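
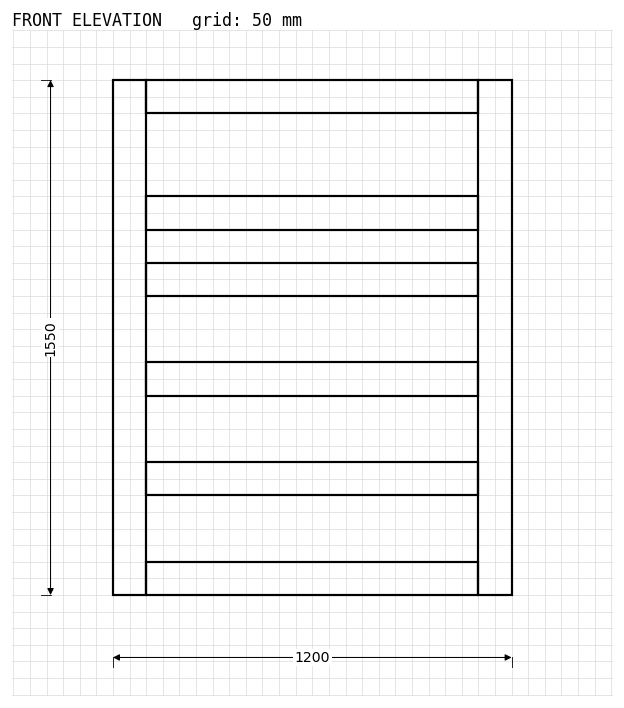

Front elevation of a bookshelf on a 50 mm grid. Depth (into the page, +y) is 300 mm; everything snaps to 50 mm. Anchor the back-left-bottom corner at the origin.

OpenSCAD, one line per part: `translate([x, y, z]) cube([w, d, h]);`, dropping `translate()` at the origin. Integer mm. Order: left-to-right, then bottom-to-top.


cube([100, 300, 1550]);
translate([100, 0, 0]) cube([1000, 300, 100]);
translate([100, 0, 300]) cube([1000, 300, 100]);
translate([100, 0, 600]) cube([1000, 300, 100]);
translate([100, 0, 900]) cube([1000, 300, 100]);
translate([100, 0, 1100]) cube([1000, 300, 100]);
translate([100, 0, 1450]) cube([1000, 300, 100]);
translate([1100, 0, 0]) cube([100, 300, 1550]);


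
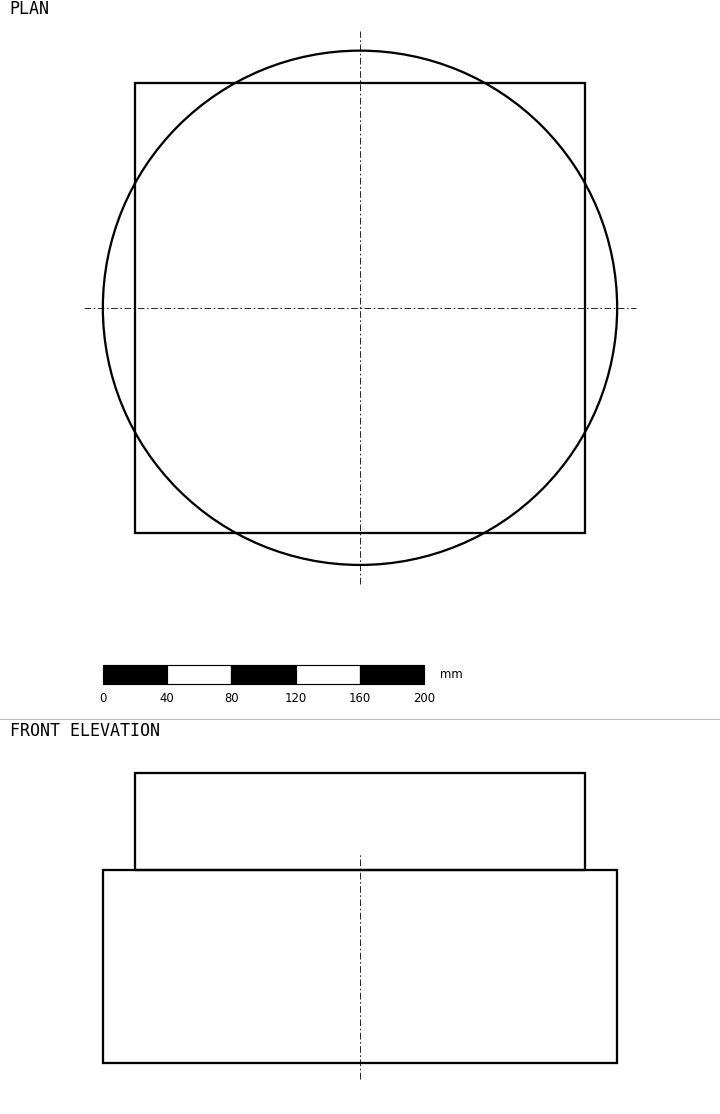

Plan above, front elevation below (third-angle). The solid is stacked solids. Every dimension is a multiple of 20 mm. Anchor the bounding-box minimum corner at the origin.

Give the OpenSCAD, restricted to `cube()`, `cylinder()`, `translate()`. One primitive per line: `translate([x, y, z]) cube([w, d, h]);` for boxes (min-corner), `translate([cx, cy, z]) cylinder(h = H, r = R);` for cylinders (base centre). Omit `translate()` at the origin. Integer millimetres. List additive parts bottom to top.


translate([160, 160, 0]) cylinder(h = 120, r = 160);
translate([20, 20, 120]) cube([280, 280, 60]);


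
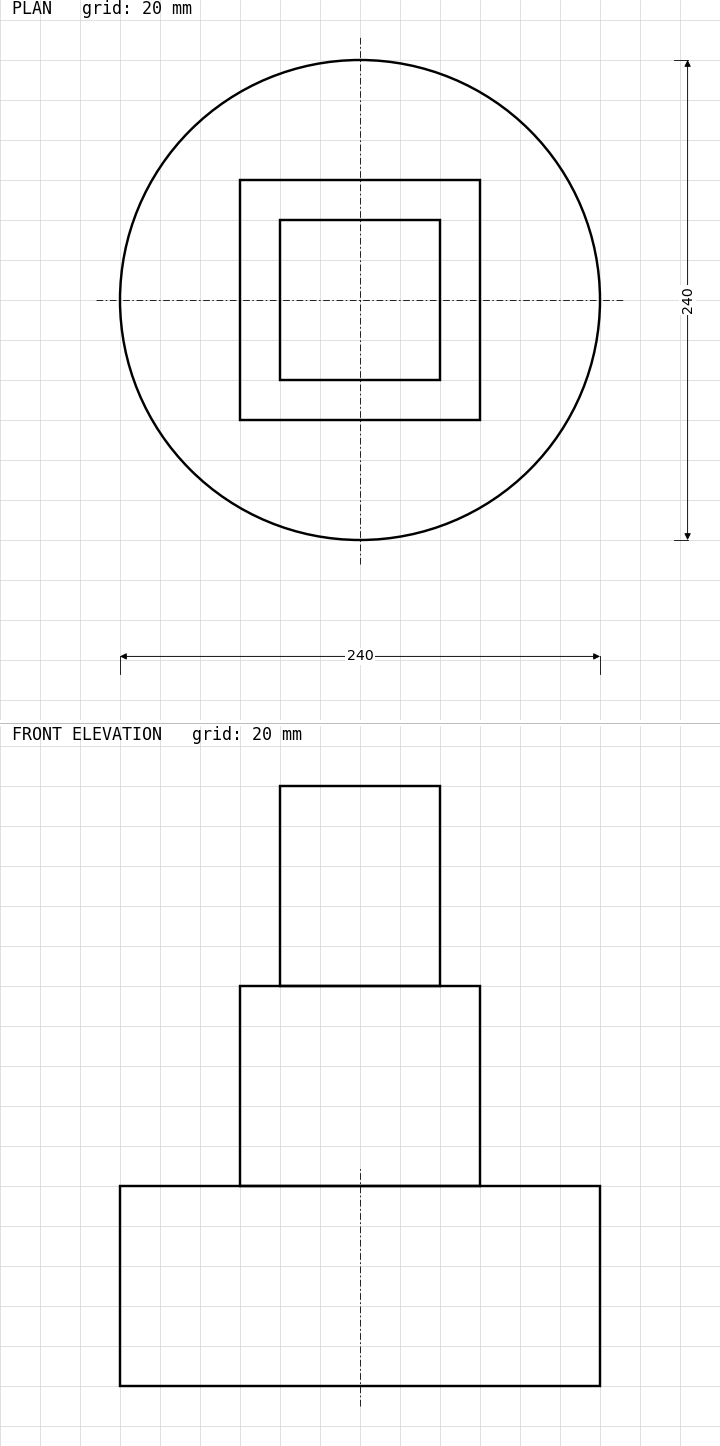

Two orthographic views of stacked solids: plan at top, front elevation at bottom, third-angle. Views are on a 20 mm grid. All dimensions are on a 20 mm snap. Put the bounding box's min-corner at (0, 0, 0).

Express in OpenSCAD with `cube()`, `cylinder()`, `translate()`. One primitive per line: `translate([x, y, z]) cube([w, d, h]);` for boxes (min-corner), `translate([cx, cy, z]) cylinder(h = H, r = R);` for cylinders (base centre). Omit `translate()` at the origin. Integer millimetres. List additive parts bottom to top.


translate([120, 120, 0]) cylinder(h = 100, r = 120);
translate([60, 60, 100]) cube([120, 120, 100]);
translate([80, 80, 200]) cube([80, 80, 100]);


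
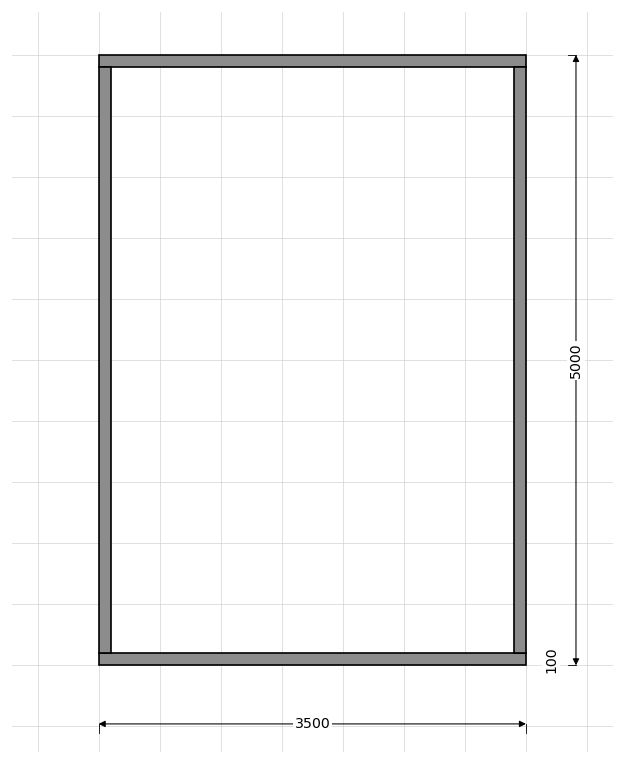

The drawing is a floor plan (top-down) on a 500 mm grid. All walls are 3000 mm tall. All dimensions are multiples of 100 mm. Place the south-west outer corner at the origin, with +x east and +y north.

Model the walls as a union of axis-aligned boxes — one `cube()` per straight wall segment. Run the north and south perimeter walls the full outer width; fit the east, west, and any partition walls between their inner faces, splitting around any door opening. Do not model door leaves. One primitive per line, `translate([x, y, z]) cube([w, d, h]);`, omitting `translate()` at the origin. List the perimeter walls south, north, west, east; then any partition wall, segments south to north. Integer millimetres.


cube([3500, 100, 3000]);
translate([0, 4900, 0]) cube([3500, 100, 3000]);
translate([0, 100, 0]) cube([100, 4800, 3000]);
translate([3400, 100, 0]) cube([100, 4800, 3000]);


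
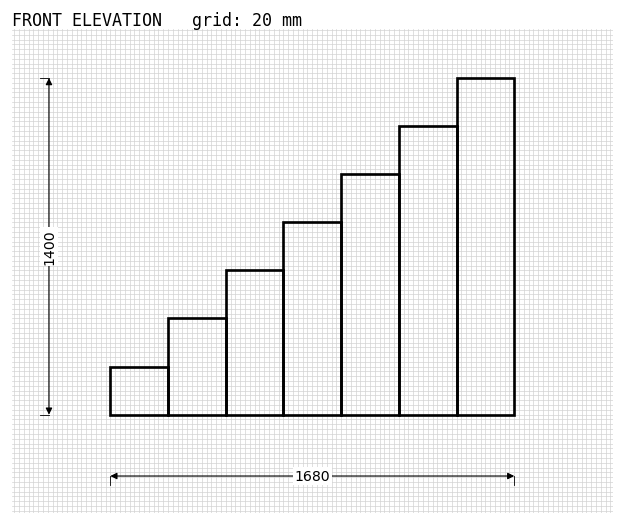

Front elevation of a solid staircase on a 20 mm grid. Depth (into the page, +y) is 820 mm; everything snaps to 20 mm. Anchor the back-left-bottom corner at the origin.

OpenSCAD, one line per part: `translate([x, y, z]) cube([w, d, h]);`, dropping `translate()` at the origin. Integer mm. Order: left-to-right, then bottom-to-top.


cube([240, 820, 200]);
translate([240, 0, 0]) cube([240, 820, 400]);
translate([480, 0, 0]) cube([240, 820, 600]);
translate([720, 0, 0]) cube([240, 820, 800]);
translate([960, 0, 0]) cube([240, 820, 1000]);
translate([1200, 0, 0]) cube([240, 820, 1200]);
translate([1440, 0, 0]) cube([240, 820, 1400]);


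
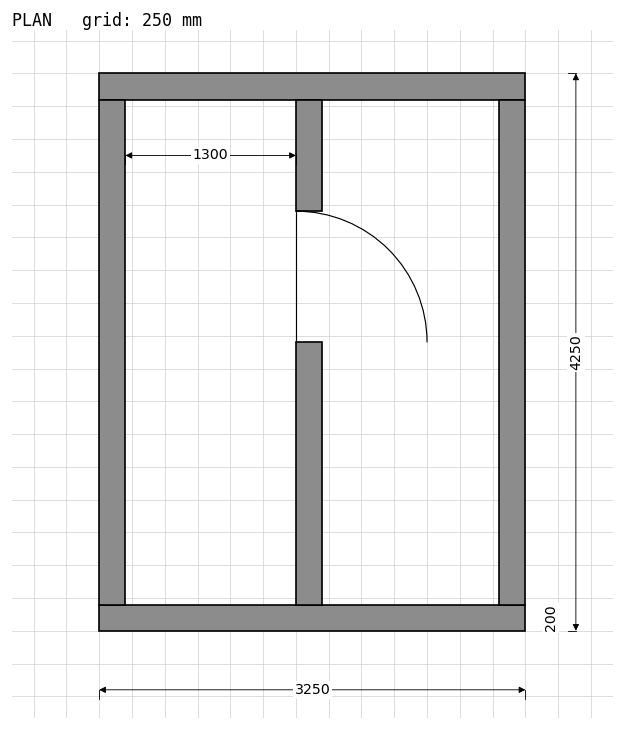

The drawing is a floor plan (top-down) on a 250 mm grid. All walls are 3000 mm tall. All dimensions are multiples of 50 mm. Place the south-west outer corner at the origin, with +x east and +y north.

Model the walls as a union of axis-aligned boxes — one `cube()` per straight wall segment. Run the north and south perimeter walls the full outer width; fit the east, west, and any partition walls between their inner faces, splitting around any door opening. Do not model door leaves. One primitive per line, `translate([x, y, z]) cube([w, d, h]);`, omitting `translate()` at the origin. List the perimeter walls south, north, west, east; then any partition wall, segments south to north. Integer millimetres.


cube([3250, 200, 3000]);
translate([0, 4050, 0]) cube([3250, 200, 3000]);
translate([0, 200, 0]) cube([200, 3850, 3000]);
translate([3050, 200, 0]) cube([200, 3850, 3000]);
translate([1500, 200, 0]) cube([200, 2000, 3000]);
translate([1500, 3200, 0]) cube([200, 850, 3000]);


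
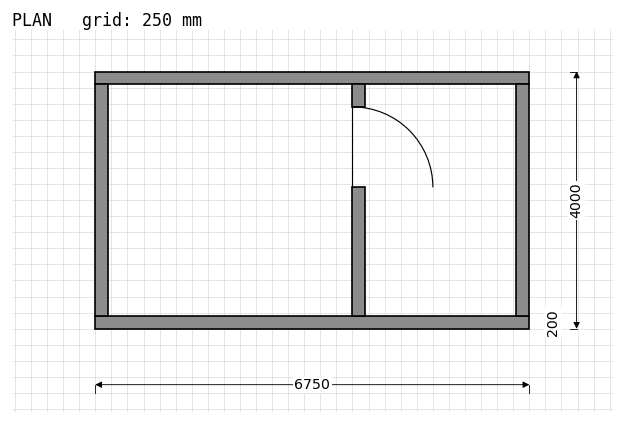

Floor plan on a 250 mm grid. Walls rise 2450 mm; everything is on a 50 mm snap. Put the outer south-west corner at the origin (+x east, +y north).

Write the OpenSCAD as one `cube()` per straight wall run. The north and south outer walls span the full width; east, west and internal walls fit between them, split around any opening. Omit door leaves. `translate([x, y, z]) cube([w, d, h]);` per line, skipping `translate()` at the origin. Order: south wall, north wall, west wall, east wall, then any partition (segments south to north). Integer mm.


cube([6750, 200, 2450]);
translate([0, 3800, 0]) cube([6750, 200, 2450]);
translate([0, 200, 0]) cube([200, 3600, 2450]);
translate([6550, 200, 0]) cube([200, 3600, 2450]);
translate([4000, 200, 0]) cube([200, 2000, 2450]);
translate([4000, 3450, 0]) cube([200, 350, 2450]);


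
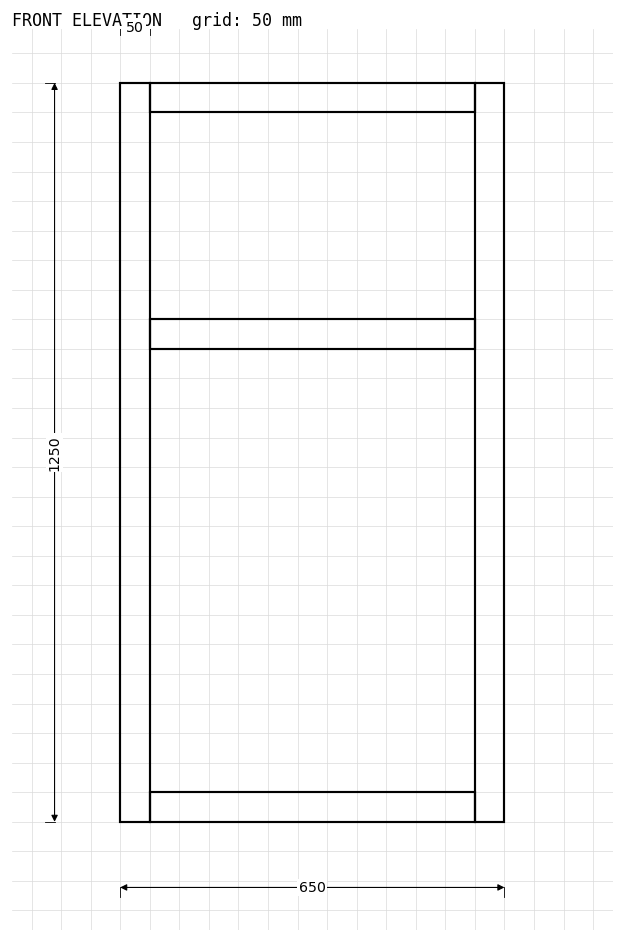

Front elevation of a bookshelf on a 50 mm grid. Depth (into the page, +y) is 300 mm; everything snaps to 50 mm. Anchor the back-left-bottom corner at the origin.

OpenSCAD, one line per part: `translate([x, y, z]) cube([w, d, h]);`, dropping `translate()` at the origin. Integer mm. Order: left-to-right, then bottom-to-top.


cube([50, 300, 1250]);
translate([50, 0, 0]) cube([550, 300, 50]);
translate([50, 0, 800]) cube([550, 300, 50]);
translate([50, 0, 1200]) cube([550, 300, 50]);
translate([600, 0, 0]) cube([50, 300, 1250]);


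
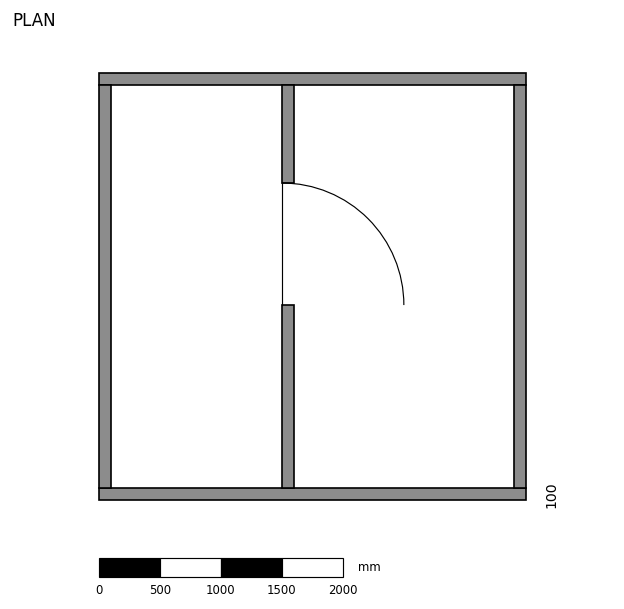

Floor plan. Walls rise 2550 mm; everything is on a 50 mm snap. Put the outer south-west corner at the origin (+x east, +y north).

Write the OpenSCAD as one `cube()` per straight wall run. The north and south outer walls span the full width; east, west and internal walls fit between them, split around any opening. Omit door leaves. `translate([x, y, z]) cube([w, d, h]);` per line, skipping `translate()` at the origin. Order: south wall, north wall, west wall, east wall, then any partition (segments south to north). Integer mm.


cube([3500, 100, 2550]);
translate([0, 3400, 0]) cube([3500, 100, 2550]);
translate([0, 100, 0]) cube([100, 3300, 2550]);
translate([3400, 100, 0]) cube([100, 3300, 2550]);
translate([1500, 100, 0]) cube([100, 1500, 2550]);
translate([1500, 2600, 0]) cube([100, 800, 2550]);


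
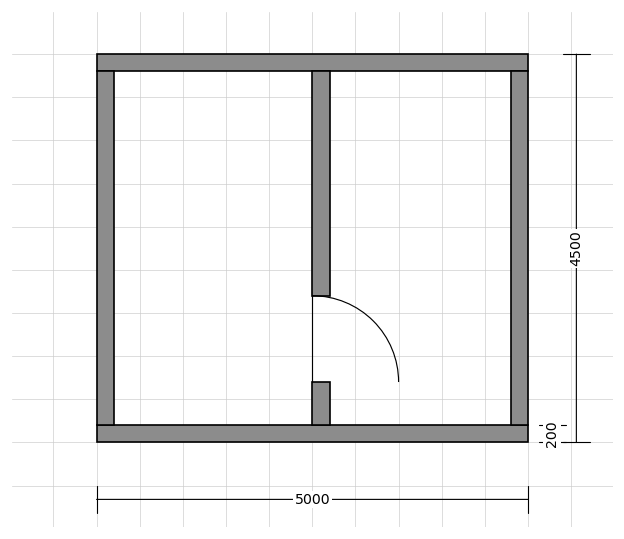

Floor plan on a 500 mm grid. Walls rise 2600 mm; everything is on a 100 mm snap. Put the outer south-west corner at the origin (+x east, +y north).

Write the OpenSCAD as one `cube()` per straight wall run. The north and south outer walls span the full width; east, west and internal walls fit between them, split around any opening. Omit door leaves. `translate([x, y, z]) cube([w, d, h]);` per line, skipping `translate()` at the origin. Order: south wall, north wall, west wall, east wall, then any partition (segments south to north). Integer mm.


cube([5000, 200, 2600]);
translate([0, 4300, 0]) cube([5000, 200, 2600]);
translate([0, 200, 0]) cube([200, 4100, 2600]);
translate([4800, 200, 0]) cube([200, 4100, 2600]);
translate([2500, 200, 0]) cube([200, 500, 2600]);
translate([2500, 1700, 0]) cube([200, 2600, 2600]);


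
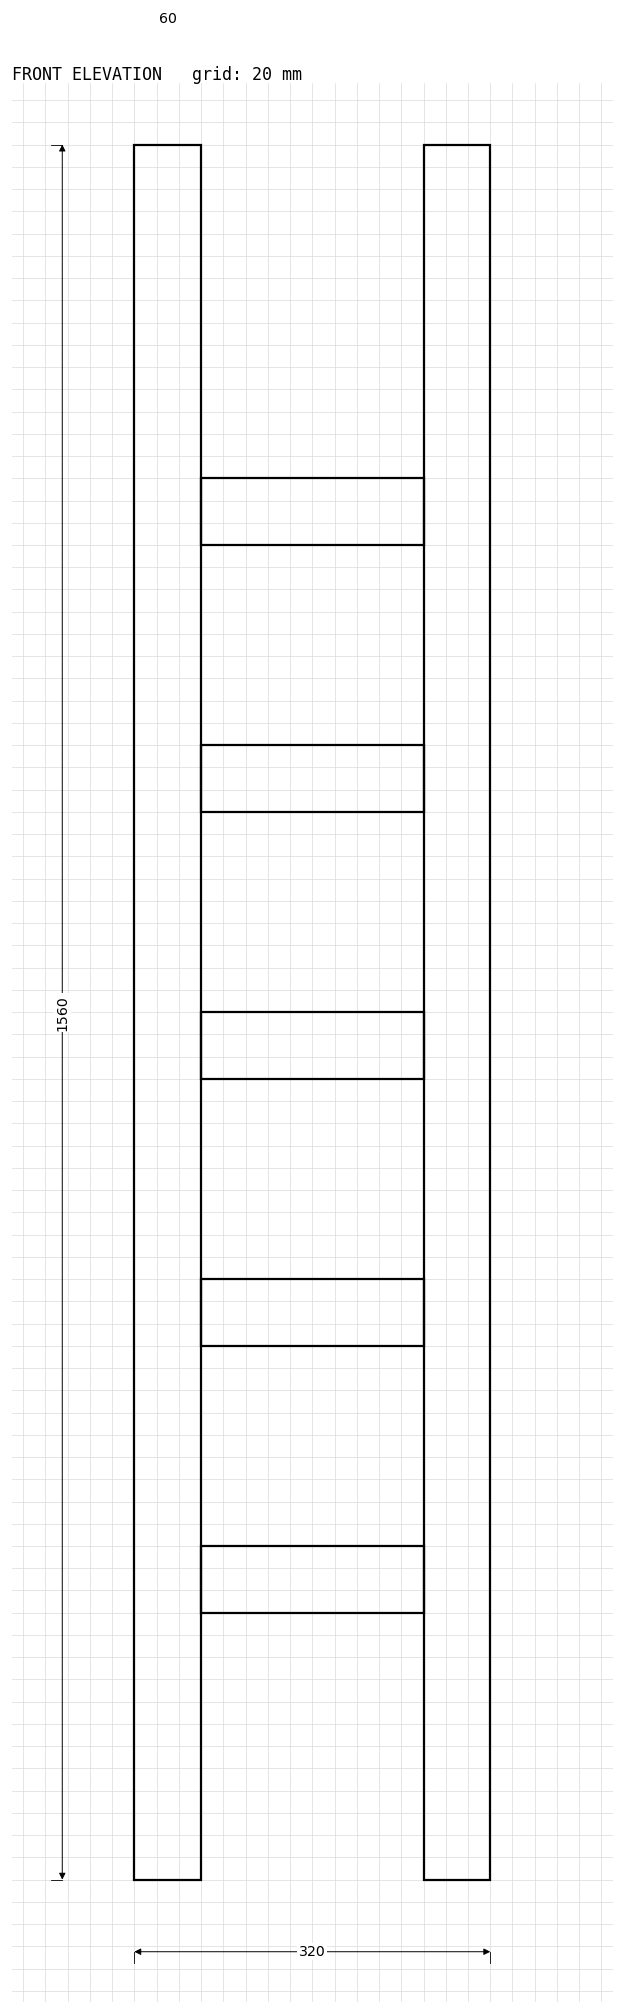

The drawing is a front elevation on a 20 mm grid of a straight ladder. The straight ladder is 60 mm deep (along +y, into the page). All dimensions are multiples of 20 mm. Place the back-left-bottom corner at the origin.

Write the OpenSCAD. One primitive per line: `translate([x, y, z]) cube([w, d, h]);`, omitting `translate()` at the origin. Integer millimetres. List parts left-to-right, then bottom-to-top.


cube([60, 60, 1560]);
translate([60, 0, 240]) cube([200, 60, 60]);
translate([60, 0, 480]) cube([200, 60, 60]);
translate([60, 0, 720]) cube([200, 60, 60]);
translate([60, 0, 960]) cube([200, 60, 60]);
translate([60, 0, 1200]) cube([200, 60, 60]);
translate([260, 0, 0]) cube([60, 60, 1560]);


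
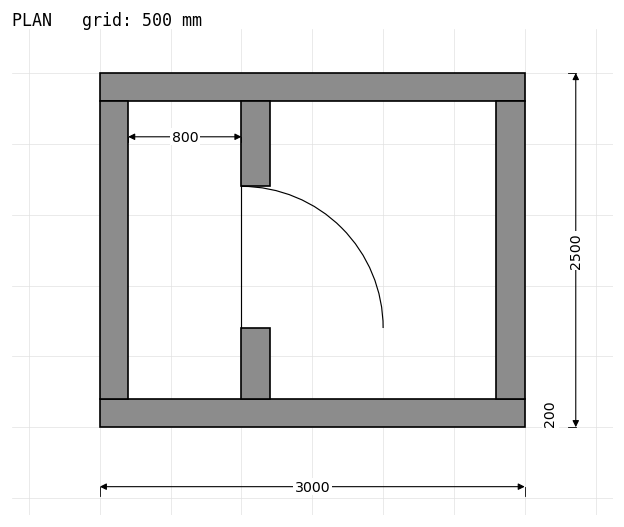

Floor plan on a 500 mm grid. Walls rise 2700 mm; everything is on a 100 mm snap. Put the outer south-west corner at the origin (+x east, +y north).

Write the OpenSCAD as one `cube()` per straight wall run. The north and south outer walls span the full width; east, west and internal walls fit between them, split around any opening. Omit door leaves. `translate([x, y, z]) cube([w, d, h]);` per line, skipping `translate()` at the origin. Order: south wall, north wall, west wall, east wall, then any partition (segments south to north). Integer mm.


cube([3000, 200, 2700]);
translate([0, 2300, 0]) cube([3000, 200, 2700]);
translate([0, 200, 0]) cube([200, 2100, 2700]);
translate([2800, 200, 0]) cube([200, 2100, 2700]);
translate([1000, 200, 0]) cube([200, 500, 2700]);
translate([1000, 1700, 0]) cube([200, 600, 2700]);


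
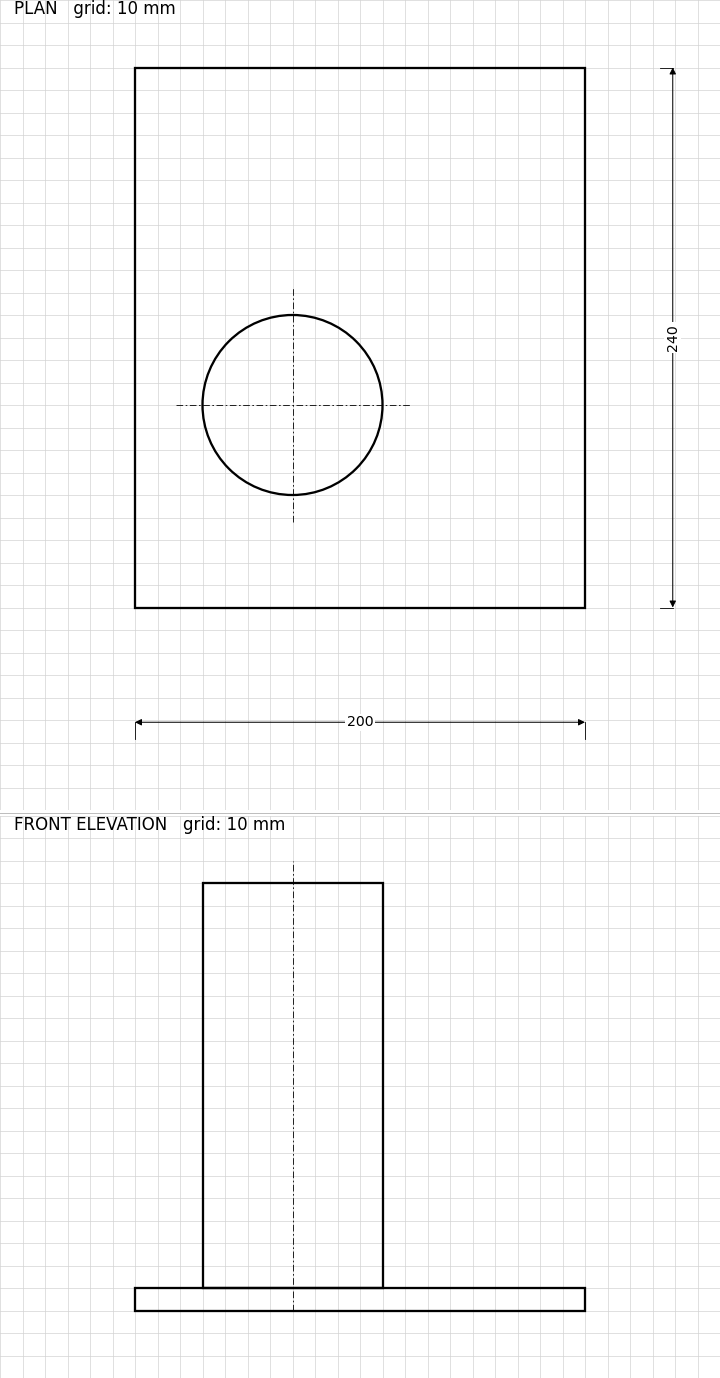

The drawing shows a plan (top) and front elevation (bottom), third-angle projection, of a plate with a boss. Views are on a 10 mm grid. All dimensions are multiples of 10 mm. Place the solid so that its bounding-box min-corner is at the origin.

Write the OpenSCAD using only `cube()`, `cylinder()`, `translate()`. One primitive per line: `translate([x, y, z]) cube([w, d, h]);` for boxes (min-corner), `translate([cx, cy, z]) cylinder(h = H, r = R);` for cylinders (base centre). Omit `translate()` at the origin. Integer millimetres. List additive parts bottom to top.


cube([200, 240, 10]);
translate([70, 90, 10]) cylinder(h = 180, r = 40);


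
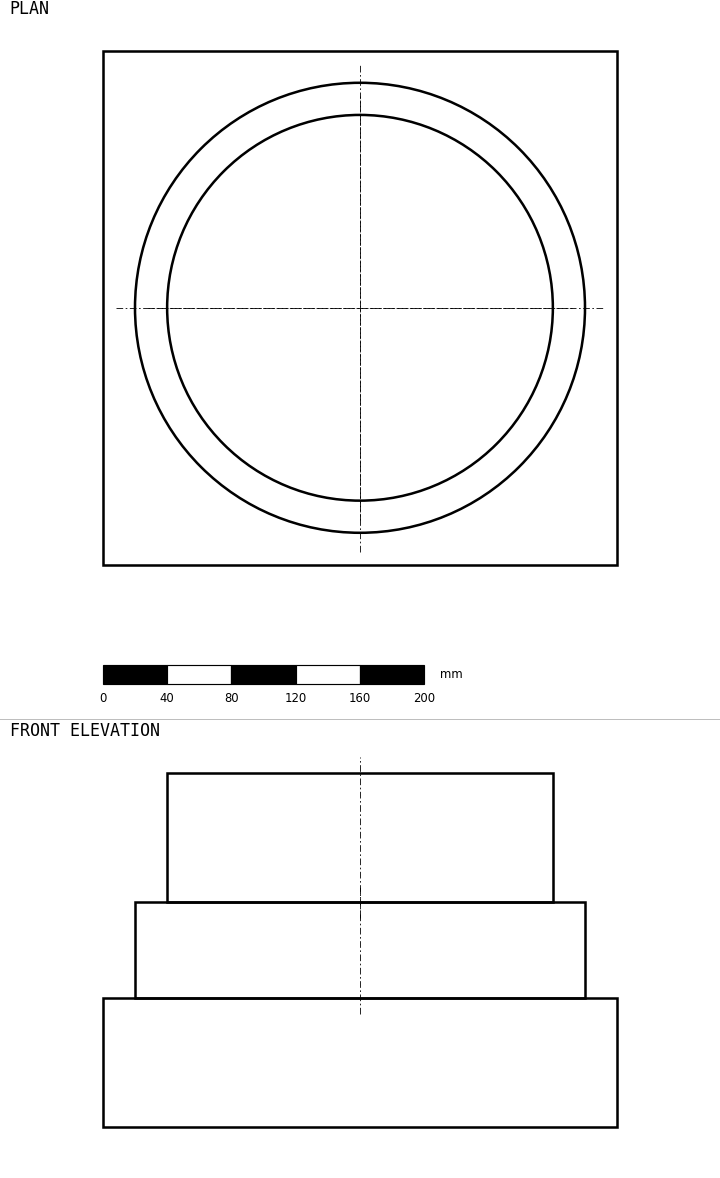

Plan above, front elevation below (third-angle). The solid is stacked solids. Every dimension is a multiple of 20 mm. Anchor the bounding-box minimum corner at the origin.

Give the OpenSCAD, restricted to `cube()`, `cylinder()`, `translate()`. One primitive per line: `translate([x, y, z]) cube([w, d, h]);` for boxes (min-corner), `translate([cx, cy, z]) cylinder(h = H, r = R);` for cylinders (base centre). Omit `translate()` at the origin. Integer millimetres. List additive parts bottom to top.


cube([320, 320, 80]);
translate([160, 160, 80]) cylinder(h = 60, r = 140);
translate([160, 160, 140]) cylinder(h = 80, r = 120);


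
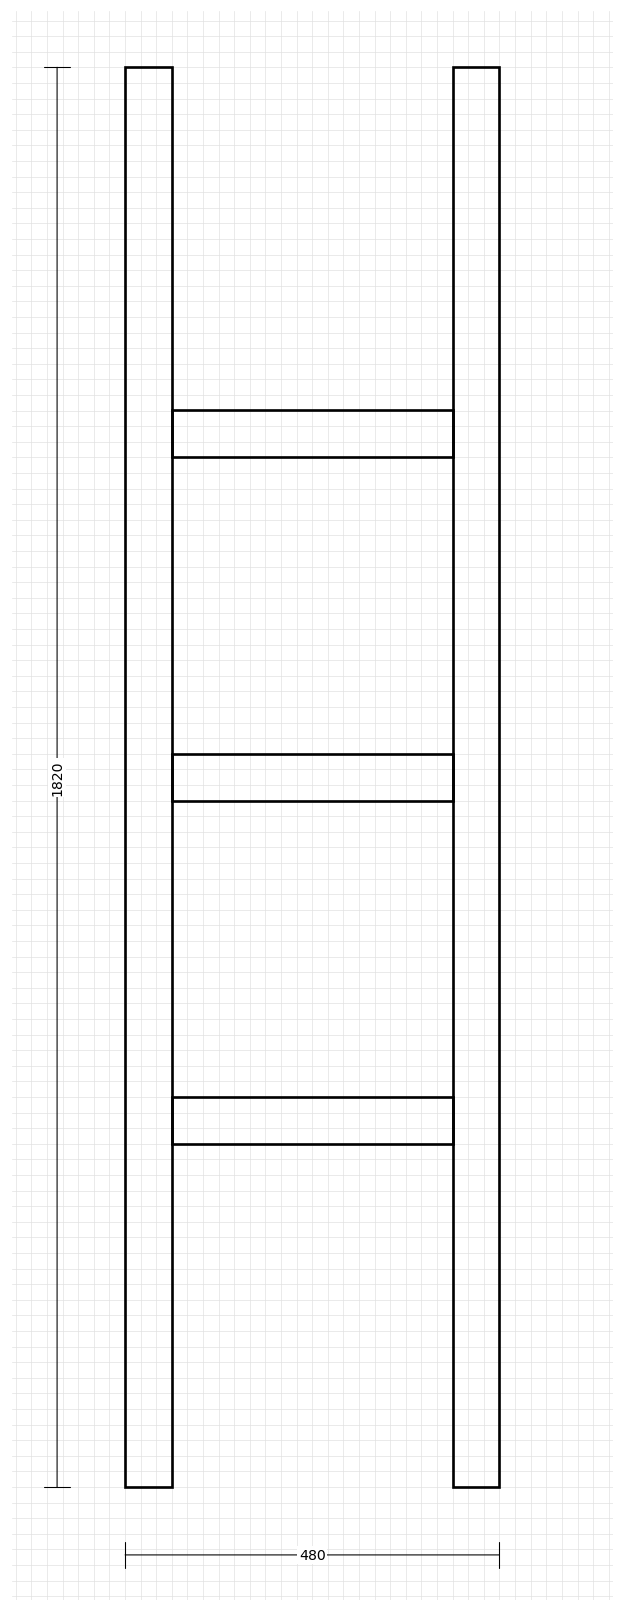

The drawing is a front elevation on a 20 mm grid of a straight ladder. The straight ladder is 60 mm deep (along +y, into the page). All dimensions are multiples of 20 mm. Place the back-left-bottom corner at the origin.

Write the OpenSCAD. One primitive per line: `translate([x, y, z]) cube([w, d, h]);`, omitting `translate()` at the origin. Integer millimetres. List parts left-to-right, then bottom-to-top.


cube([60, 60, 1820]);
translate([60, 0, 440]) cube([360, 60, 60]);
translate([60, 0, 880]) cube([360, 60, 60]);
translate([60, 0, 1320]) cube([360, 60, 60]);
translate([420, 0, 0]) cube([60, 60, 1820]);


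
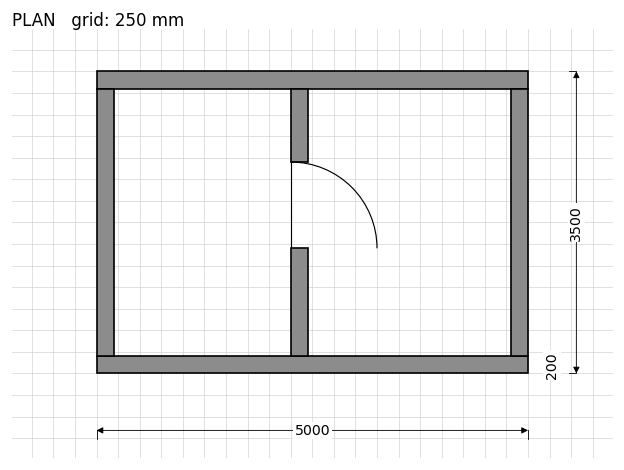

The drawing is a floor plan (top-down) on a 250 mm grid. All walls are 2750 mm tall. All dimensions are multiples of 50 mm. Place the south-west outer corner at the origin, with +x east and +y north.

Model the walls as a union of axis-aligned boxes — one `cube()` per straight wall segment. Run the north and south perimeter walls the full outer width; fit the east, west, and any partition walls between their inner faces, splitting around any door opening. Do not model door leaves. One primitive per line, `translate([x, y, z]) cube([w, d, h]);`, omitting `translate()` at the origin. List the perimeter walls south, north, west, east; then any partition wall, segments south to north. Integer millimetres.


cube([5000, 200, 2750]);
translate([0, 3300, 0]) cube([5000, 200, 2750]);
translate([0, 200, 0]) cube([200, 3100, 2750]);
translate([4800, 200, 0]) cube([200, 3100, 2750]);
translate([2250, 200, 0]) cube([200, 1250, 2750]);
translate([2250, 2450, 0]) cube([200, 850, 2750]);


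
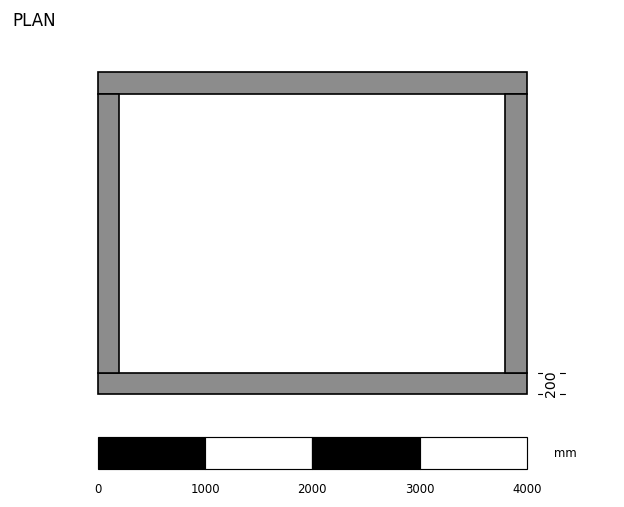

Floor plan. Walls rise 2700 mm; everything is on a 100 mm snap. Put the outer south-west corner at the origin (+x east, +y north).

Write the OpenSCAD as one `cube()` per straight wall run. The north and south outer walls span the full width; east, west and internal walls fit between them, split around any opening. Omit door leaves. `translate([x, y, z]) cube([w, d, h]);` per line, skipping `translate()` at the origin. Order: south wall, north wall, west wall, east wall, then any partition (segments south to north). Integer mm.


cube([4000, 200, 2700]);
translate([0, 2800, 0]) cube([4000, 200, 2700]);
translate([0, 200, 0]) cube([200, 2600, 2700]);
translate([3800, 200, 0]) cube([200, 2600, 2700]);


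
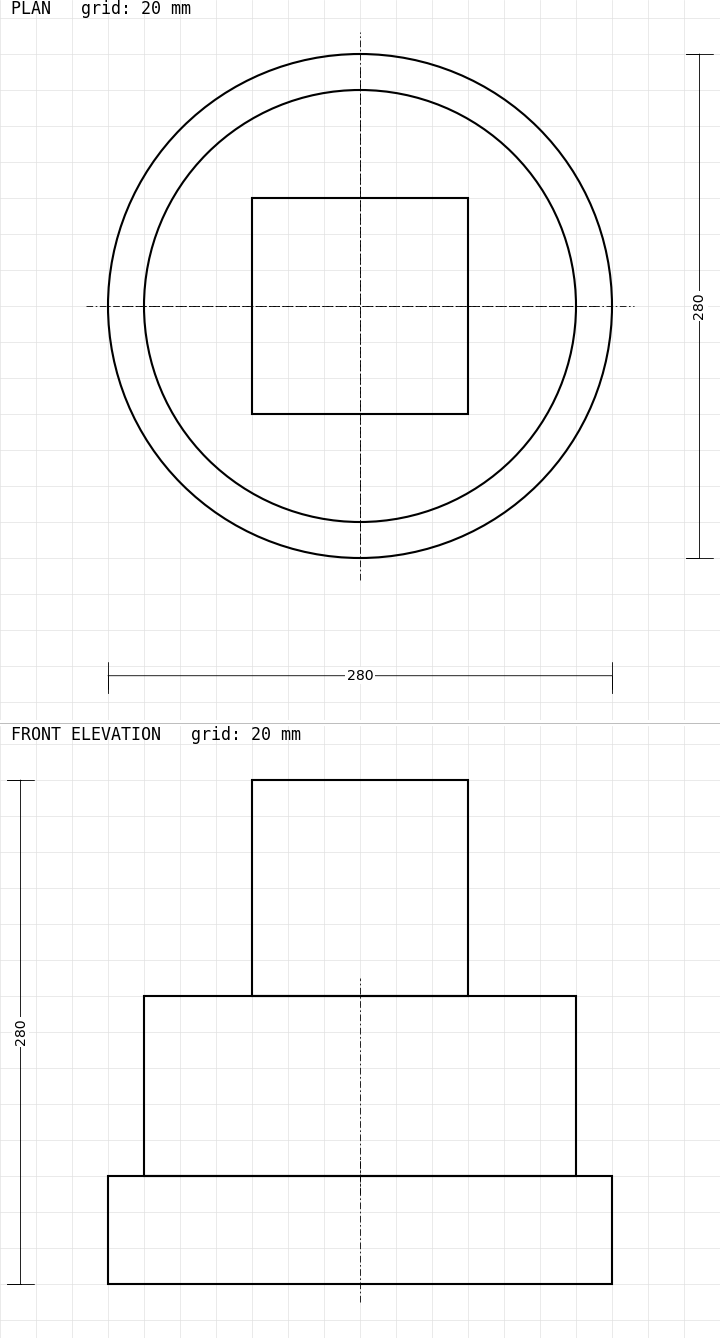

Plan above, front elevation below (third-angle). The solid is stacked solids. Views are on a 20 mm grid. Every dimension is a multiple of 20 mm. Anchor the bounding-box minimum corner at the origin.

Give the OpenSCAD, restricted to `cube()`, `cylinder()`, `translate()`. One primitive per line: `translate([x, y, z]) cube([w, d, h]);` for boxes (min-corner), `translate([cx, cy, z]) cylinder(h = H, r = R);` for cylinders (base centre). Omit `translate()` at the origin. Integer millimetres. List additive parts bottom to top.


translate([140, 140, 0]) cylinder(h = 60, r = 140);
translate([140, 140, 60]) cylinder(h = 100, r = 120);
translate([80, 80, 160]) cube([120, 120, 120]);


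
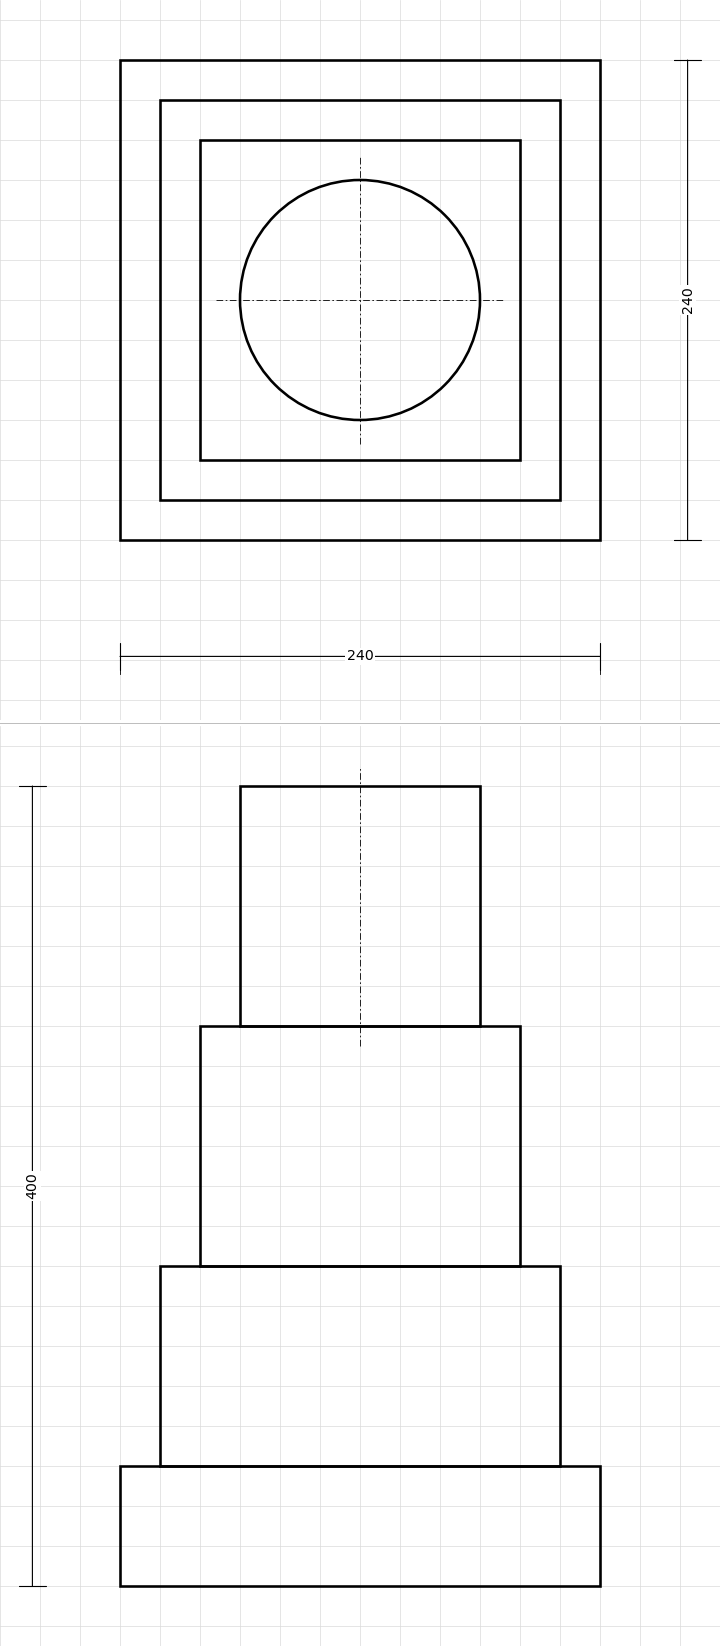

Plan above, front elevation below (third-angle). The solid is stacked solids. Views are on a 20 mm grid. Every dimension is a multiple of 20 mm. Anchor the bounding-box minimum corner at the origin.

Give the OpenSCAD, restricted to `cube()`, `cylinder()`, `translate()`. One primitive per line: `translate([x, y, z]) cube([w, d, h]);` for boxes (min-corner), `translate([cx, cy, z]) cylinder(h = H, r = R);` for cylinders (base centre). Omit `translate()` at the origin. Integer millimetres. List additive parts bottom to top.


cube([240, 240, 60]);
translate([20, 20, 60]) cube([200, 200, 100]);
translate([40, 40, 160]) cube([160, 160, 120]);
translate([120, 120, 280]) cylinder(h = 120, r = 60);


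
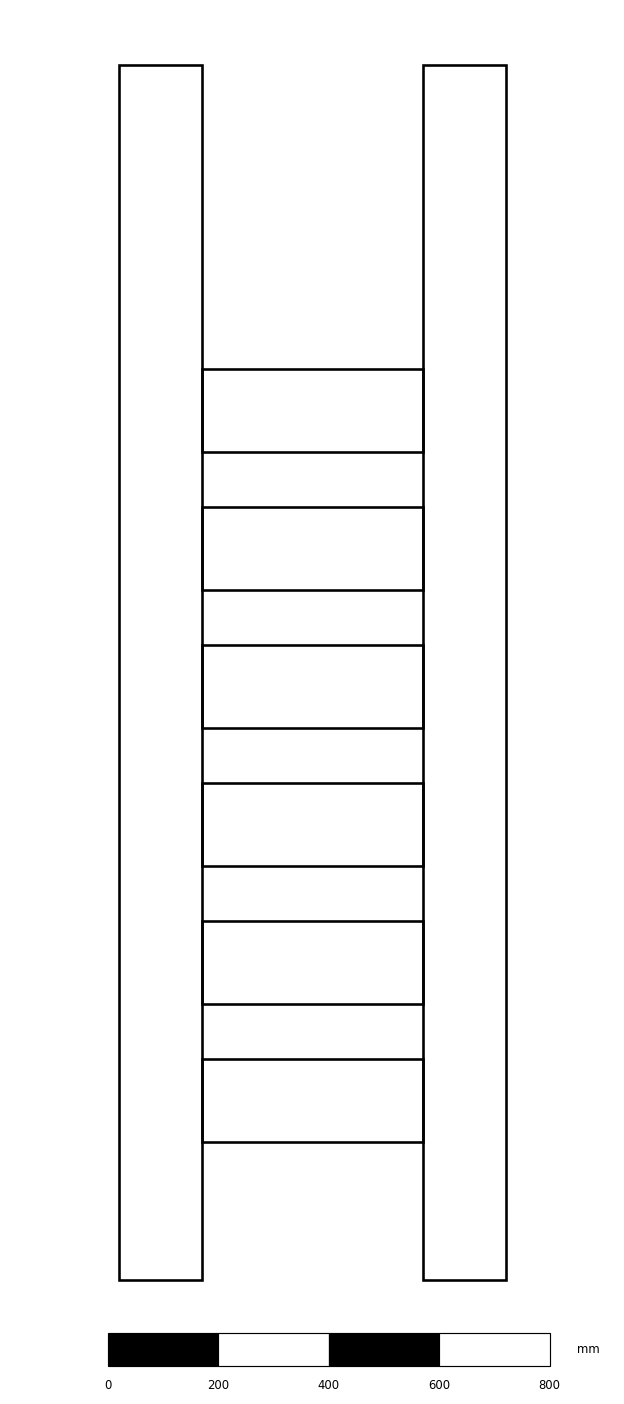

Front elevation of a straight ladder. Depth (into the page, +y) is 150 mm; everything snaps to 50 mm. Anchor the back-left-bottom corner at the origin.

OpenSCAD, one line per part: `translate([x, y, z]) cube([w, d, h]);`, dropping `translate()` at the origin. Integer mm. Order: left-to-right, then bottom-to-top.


cube([150, 150, 2200]);
translate([150, 0, 250]) cube([400, 150, 150]);
translate([150, 0, 500]) cube([400, 150, 150]);
translate([150, 0, 750]) cube([400, 150, 150]);
translate([150, 0, 1000]) cube([400, 150, 150]);
translate([150, 0, 1250]) cube([400, 150, 150]);
translate([150, 0, 1500]) cube([400, 150, 150]);
translate([550, 0, 0]) cube([150, 150, 2200]);


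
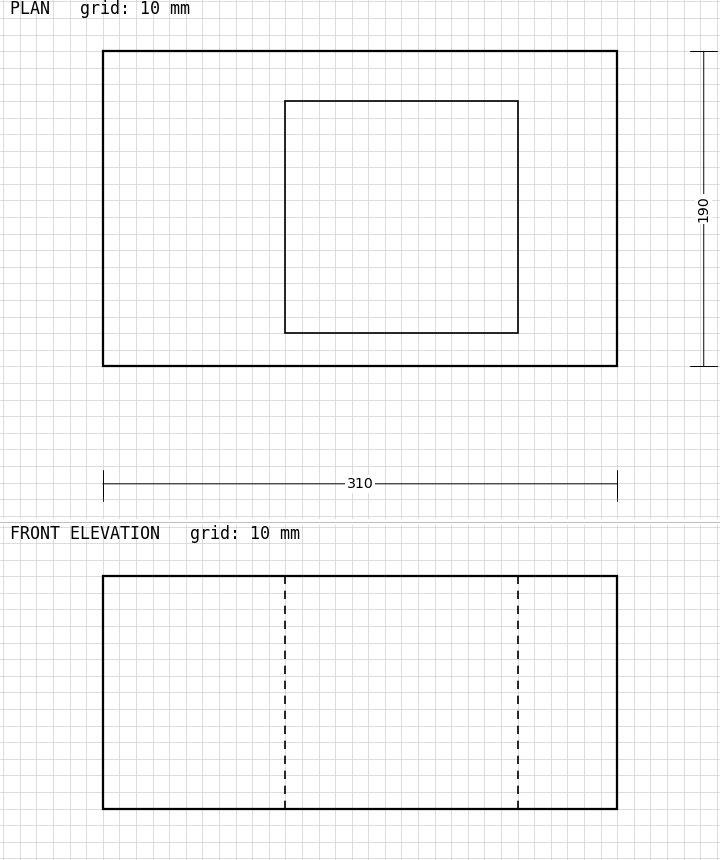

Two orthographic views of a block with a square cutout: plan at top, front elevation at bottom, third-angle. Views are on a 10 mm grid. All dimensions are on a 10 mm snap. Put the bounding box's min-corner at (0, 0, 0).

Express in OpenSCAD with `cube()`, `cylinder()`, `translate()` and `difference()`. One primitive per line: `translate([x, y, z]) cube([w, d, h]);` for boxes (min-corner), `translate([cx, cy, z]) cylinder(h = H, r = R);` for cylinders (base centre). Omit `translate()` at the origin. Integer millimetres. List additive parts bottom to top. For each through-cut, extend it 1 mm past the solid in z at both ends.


difference() {
  cube([310, 190, 140]);
  translate([110, 20, -1]) cube([140, 140, 142]);
}


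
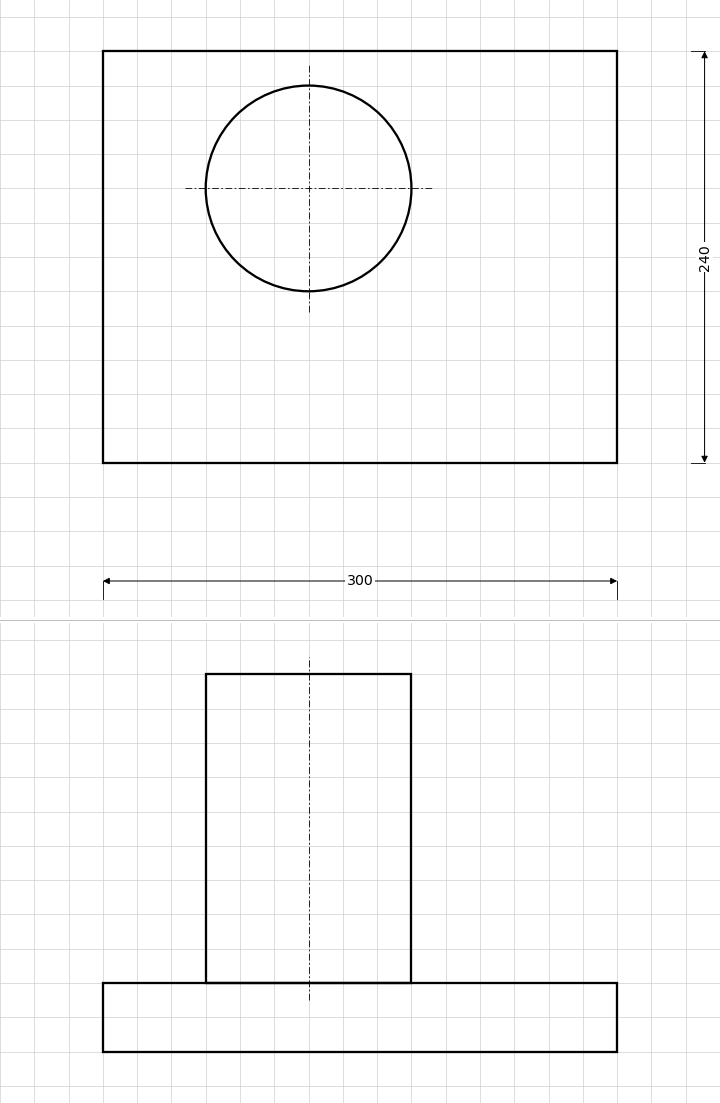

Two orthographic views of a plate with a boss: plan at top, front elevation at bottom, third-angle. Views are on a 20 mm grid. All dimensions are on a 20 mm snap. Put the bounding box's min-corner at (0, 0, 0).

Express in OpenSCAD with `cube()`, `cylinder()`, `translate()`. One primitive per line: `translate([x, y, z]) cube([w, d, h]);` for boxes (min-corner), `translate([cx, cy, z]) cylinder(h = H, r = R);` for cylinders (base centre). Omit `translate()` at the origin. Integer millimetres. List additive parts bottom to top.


cube([300, 240, 40]);
translate([120, 160, 40]) cylinder(h = 180, r = 60);


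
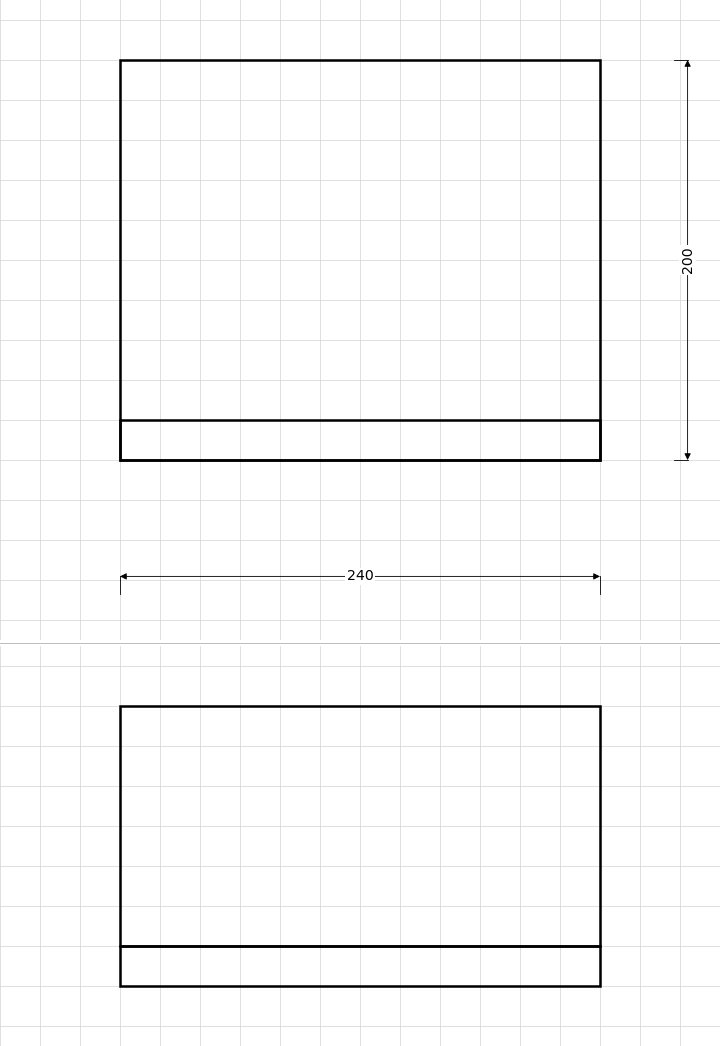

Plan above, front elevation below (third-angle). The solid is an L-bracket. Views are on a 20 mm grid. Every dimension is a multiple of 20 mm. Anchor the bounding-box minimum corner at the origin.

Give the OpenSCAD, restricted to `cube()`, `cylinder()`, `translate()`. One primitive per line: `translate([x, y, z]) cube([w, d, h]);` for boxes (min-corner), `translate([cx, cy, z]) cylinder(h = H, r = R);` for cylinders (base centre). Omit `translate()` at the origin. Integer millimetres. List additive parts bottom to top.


cube([240, 200, 20]);
translate([0, 0, 20]) cube([240, 20, 120]);


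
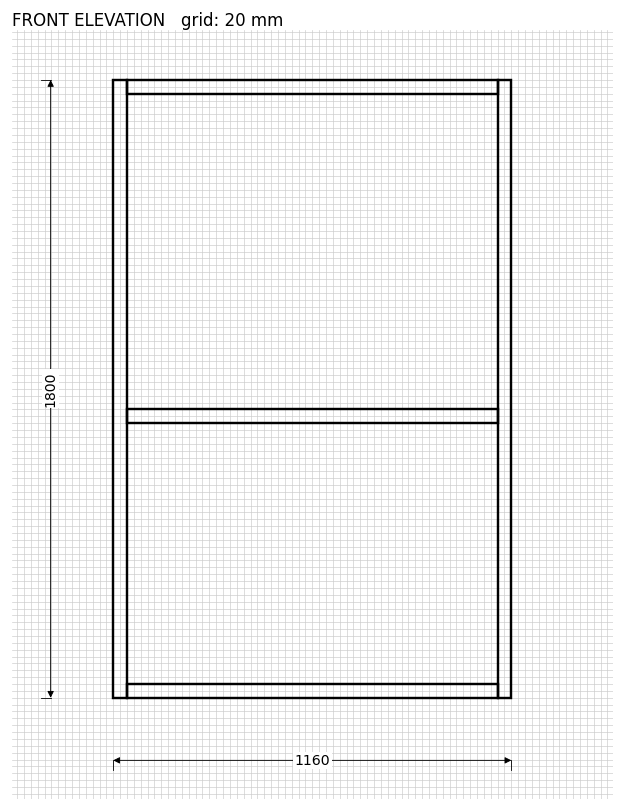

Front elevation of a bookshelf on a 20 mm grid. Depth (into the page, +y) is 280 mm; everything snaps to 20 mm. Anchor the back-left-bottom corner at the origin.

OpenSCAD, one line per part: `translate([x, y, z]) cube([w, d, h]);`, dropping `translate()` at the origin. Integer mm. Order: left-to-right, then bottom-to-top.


cube([40, 280, 1800]);
translate([40, 0, 0]) cube([1080, 280, 40]);
translate([40, 0, 800]) cube([1080, 280, 40]);
translate([40, 0, 1760]) cube([1080, 280, 40]);
translate([1120, 0, 0]) cube([40, 280, 1800]);


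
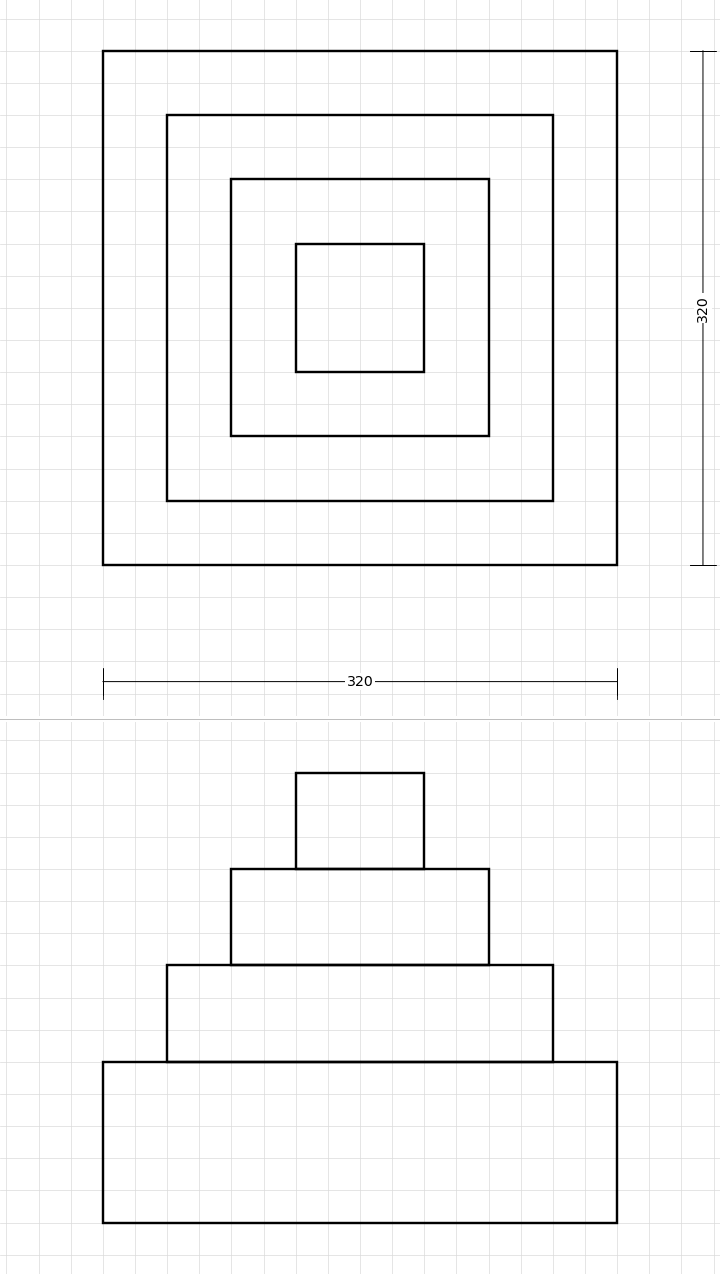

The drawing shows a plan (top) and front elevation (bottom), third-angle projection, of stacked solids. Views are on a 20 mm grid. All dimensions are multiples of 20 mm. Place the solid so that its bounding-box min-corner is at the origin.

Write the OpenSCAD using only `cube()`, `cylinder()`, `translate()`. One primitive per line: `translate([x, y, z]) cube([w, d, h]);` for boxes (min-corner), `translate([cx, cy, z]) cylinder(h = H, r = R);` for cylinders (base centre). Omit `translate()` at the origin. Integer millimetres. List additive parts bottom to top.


cube([320, 320, 100]);
translate([40, 40, 100]) cube([240, 240, 60]);
translate([80, 80, 160]) cube([160, 160, 60]);
translate([120, 120, 220]) cube([80, 80, 60]);


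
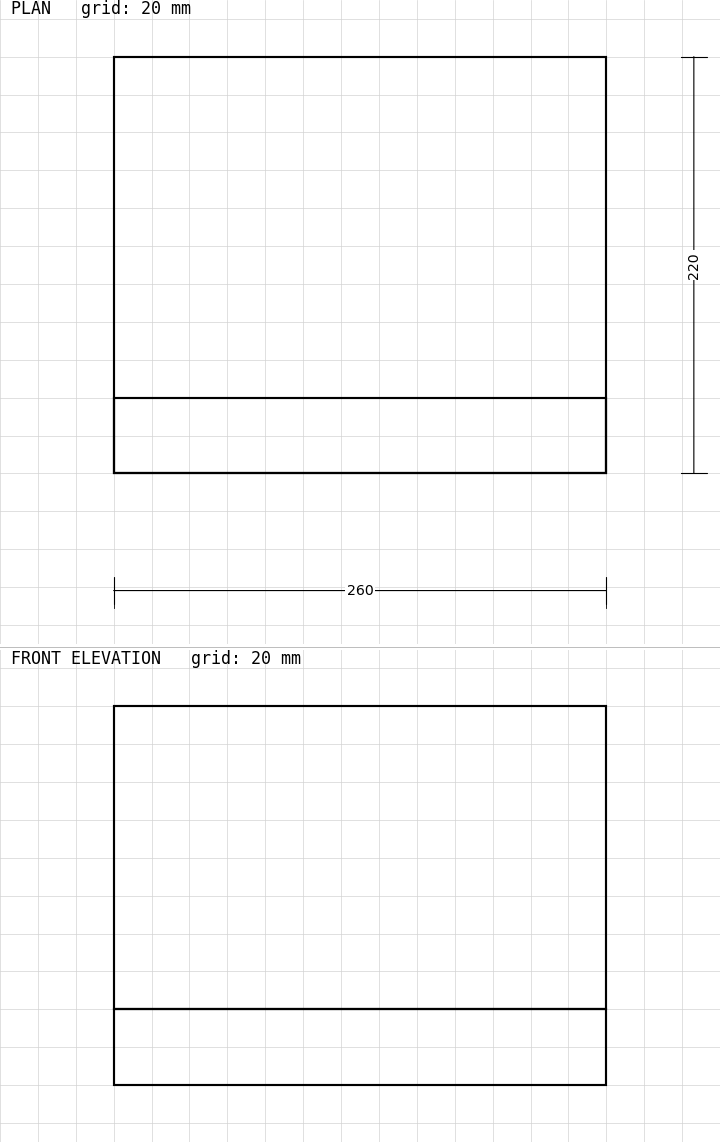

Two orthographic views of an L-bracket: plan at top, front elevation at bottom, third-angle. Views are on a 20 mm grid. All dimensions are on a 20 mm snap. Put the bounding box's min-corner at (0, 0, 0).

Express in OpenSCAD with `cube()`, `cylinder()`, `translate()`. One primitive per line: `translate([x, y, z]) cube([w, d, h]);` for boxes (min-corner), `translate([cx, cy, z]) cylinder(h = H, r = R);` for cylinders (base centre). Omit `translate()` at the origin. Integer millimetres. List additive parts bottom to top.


cube([260, 220, 40]);
translate([0, 0, 40]) cube([260, 40, 160]);


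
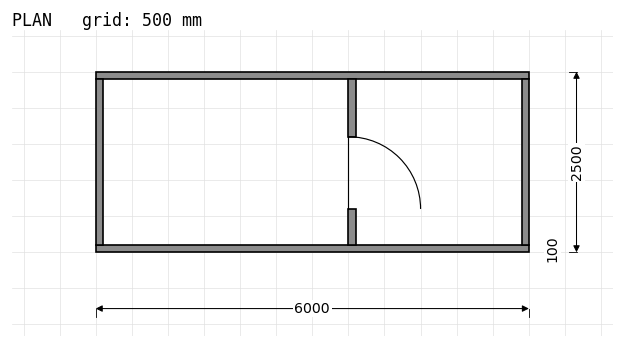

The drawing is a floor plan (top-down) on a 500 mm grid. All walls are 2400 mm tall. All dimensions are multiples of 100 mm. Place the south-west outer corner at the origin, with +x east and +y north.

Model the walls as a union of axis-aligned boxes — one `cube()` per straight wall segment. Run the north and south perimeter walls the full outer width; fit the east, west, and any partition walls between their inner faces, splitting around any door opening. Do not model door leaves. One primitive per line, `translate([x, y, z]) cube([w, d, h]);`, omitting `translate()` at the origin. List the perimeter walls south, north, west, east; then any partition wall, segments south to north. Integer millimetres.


cube([6000, 100, 2400]);
translate([0, 2400, 0]) cube([6000, 100, 2400]);
translate([0, 100, 0]) cube([100, 2300, 2400]);
translate([5900, 100, 0]) cube([100, 2300, 2400]);
translate([3500, 100, 0]) cube([100, 500, 2400]);
translate([3500, 1600, 0]) cube([100, 800, 2400]);


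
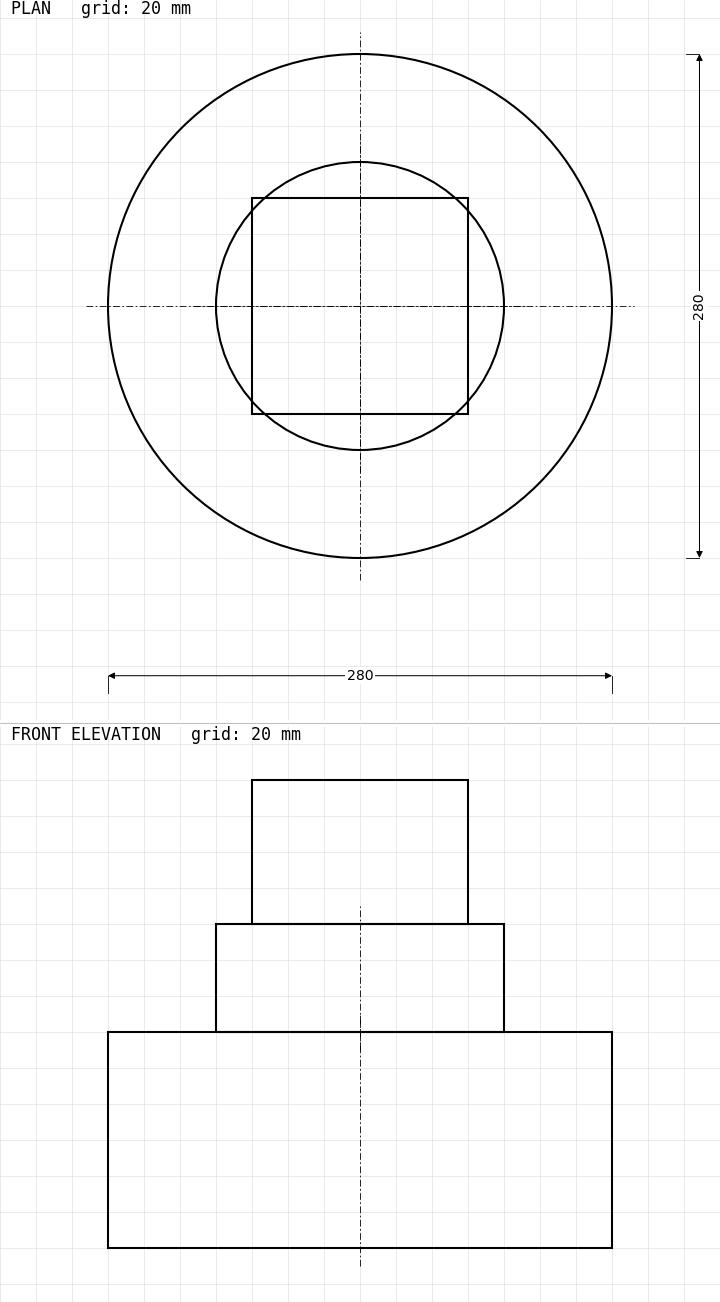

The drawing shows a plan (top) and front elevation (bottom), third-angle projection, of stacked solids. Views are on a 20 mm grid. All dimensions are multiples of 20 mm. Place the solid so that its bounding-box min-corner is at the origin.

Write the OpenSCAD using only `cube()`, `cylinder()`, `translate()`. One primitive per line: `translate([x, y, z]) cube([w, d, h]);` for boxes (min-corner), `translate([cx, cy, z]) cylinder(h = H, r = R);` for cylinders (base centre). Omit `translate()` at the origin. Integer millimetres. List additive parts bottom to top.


translate([140, 140, 0]) cylinder(h = 120, r = 140);
translate([140, 140, 120]) cylinder(h = 60, r = 80);
translate([80, 80, 180]) cube([120, 120, 80]);


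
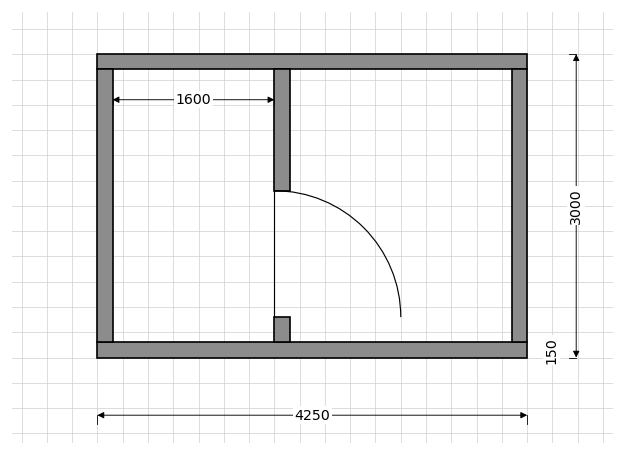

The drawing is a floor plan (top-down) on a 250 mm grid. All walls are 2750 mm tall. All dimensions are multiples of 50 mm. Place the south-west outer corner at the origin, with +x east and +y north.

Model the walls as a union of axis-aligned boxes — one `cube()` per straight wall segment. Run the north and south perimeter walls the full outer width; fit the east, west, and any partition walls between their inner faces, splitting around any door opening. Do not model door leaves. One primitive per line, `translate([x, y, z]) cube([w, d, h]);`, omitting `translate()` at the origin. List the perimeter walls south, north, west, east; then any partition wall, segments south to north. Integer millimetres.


cube([4250, 150, 2750]);
translate([0, 2850, 0]) cube([4250, 150, 2750]);
translate([0, 150, 0]) cube([150, 2700, 2750]);
translate([4100, 150, 0]) cube([150, 2700, 2750]);
translate([1750, 150, 0]) cube([150, 250, 2750]);
translate([1750, 1650, 0]) cube([150, 1200, 2750]);


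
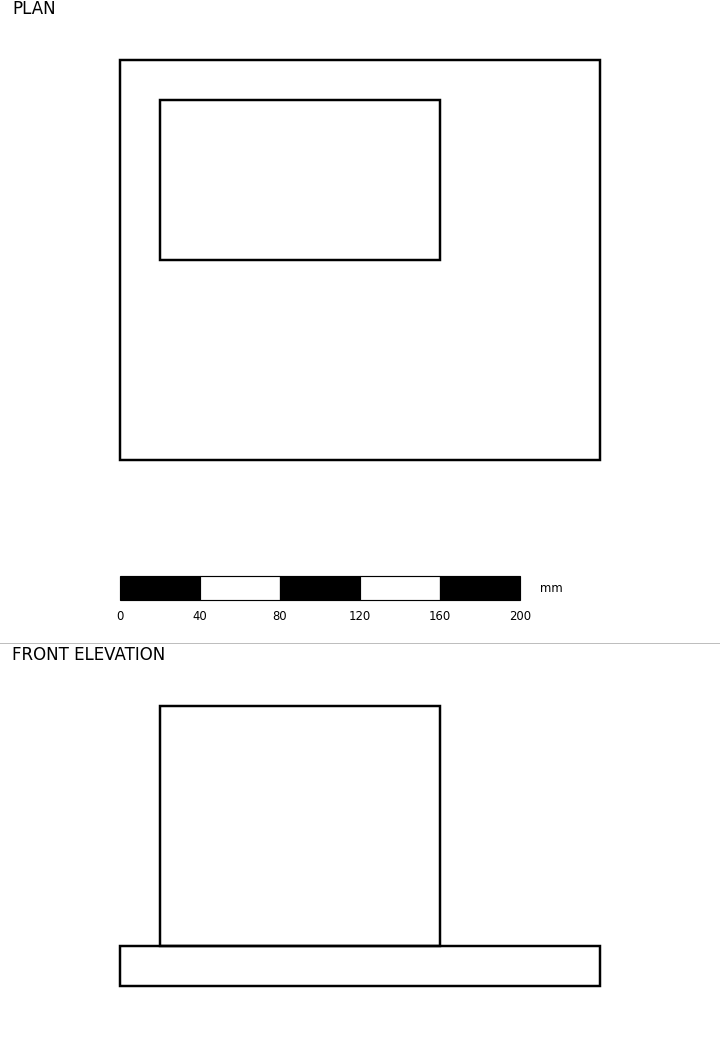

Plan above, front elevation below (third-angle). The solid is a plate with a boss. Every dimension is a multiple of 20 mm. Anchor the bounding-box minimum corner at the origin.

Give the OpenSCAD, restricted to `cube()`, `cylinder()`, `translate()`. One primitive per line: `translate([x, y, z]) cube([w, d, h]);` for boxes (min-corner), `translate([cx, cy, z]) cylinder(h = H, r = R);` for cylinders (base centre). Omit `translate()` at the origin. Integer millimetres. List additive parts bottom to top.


cube([240, 200, 20]);
translate([20, 100, 20]) cube([140, 80, 120]);


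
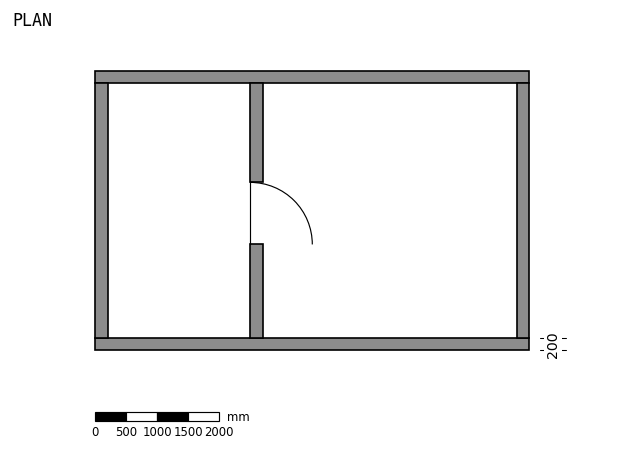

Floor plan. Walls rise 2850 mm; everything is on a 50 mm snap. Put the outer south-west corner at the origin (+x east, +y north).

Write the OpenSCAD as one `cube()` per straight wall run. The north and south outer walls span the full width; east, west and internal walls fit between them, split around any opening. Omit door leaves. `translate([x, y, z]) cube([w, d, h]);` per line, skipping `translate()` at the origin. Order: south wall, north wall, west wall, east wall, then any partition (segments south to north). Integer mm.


cube([7000, 200, 2850]);
translate([0, 4300, 0]) cube([7000, 200, 2850]);
translate([0, 200, 0]) cube([200, 4100, 2850]);
translate([6800, 200, 0]) cube([200, 4100, 2850]);
translate([2500, 200, 0]) cube([200, 1500, 2850]);
translate([2500, 2700, 0]) cube([200, 1600, 2850]);


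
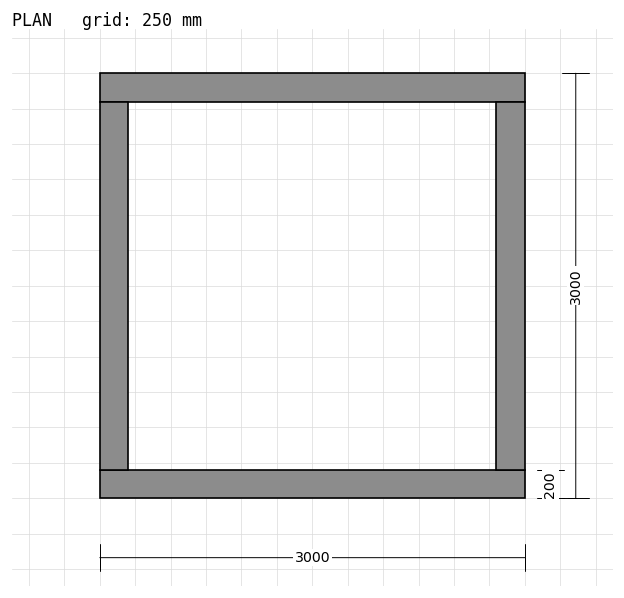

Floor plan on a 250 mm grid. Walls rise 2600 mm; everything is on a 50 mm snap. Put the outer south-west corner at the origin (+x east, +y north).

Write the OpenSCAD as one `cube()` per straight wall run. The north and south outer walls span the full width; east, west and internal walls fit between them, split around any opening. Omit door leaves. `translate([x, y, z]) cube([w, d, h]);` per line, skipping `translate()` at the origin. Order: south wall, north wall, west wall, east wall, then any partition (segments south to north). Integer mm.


cube([3000, 200, 2600]);
translate([0, 2800, 0]) cube([3000, 200, 2600]);
translate([0, 200, 0]) cube([200, 2600, 2600]);
translate([2800, 200, 0]) cube([200, 2600, 2600]);


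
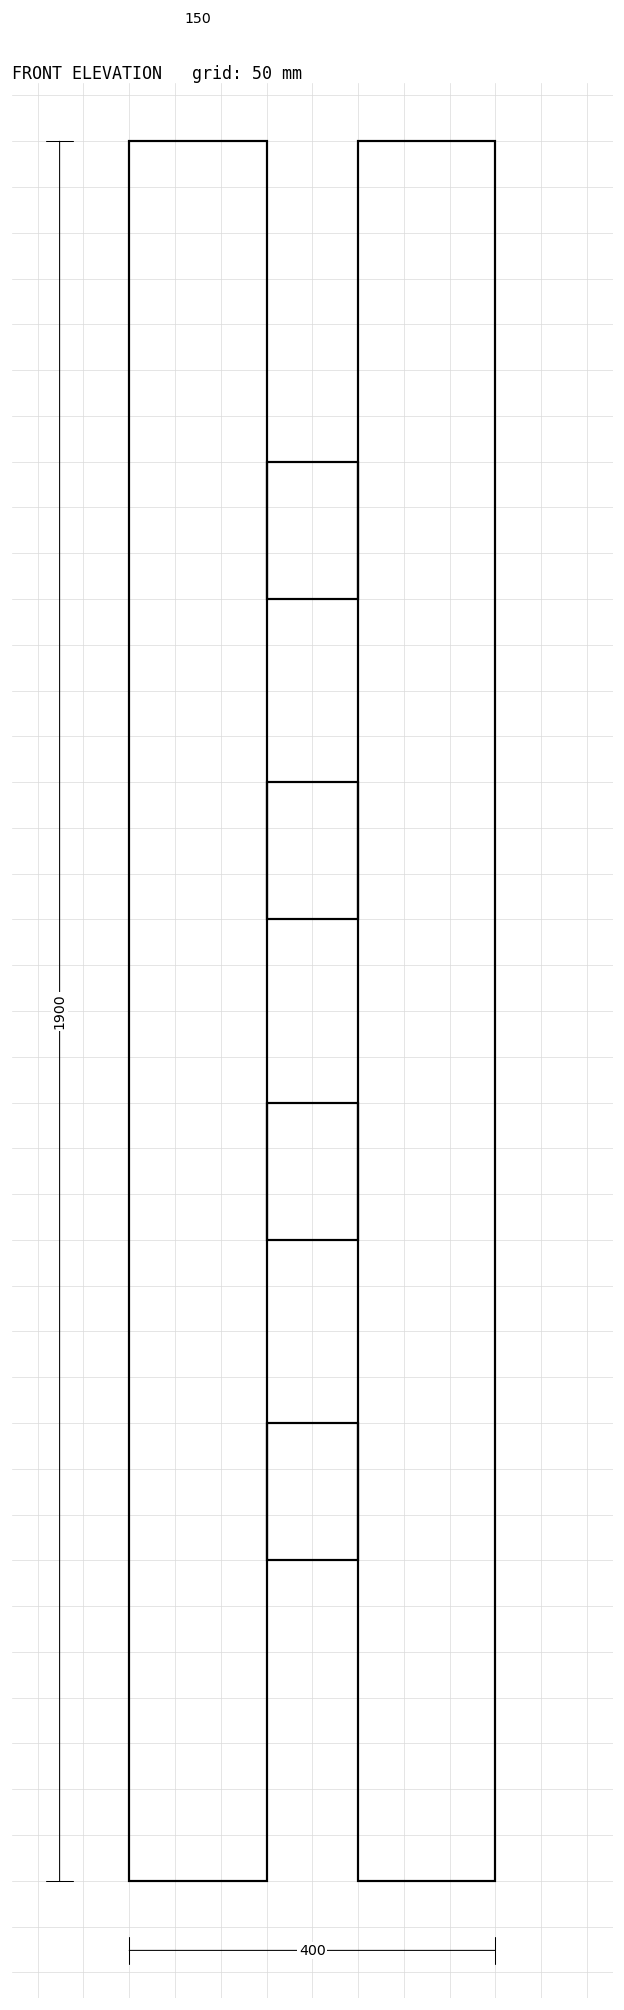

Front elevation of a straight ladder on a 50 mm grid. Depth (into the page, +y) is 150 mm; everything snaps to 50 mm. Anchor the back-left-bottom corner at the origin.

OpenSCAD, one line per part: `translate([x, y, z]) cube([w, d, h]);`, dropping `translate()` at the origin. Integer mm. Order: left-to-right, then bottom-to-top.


cube([150, 150, 1900]);
translate([150, 0, 350]) cube([100, 150, 150]);
translate([150, 0, 700]) cube([100, 150, 150]);
translate([150, 0, 1050]) cube([100, 150, 150]);
translate([150, 0, 1400]) cube([100, 150, 150]);
translate([250, 0, 0]) cube([150, 150, 1900]);


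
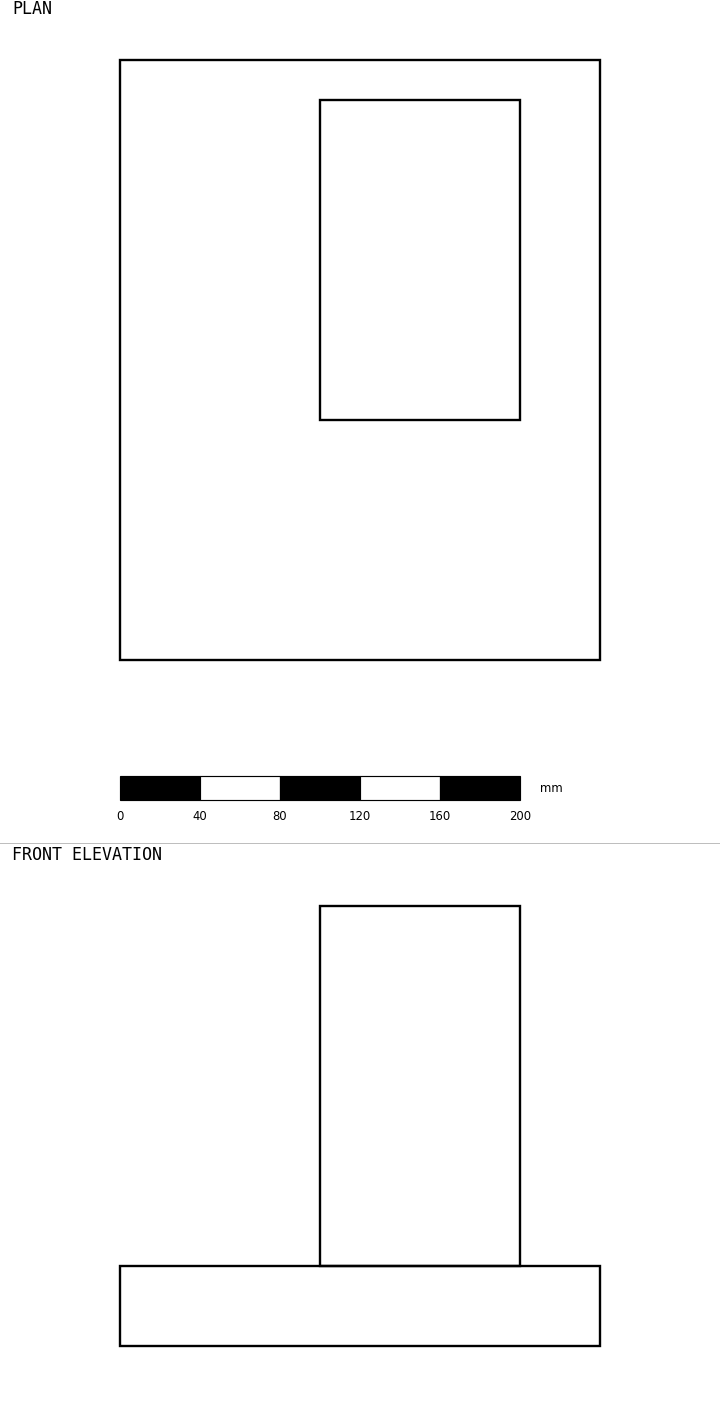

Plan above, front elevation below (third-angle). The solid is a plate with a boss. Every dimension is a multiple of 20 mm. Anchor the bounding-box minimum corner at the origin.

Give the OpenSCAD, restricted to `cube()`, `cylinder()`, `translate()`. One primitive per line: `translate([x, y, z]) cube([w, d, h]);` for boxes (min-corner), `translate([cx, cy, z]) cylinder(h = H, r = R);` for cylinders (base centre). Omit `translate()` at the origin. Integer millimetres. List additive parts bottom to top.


cube([240, 300, 40]);
translate([100, 120, 40]) cube([100, 160, 180]);
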